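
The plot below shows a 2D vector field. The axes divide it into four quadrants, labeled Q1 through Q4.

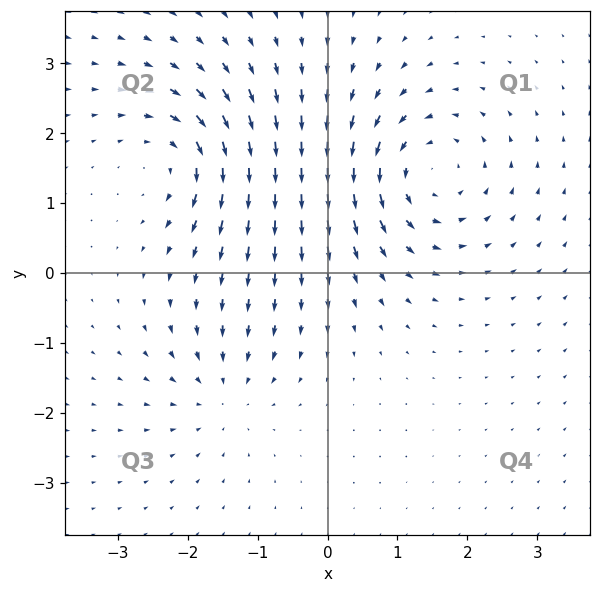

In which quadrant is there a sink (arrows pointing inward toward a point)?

Q3

The sink sits at approximately (-1.5, -1.7), which lies in quadrant Q3. The divergence there is about -3, negative as expected for a sink.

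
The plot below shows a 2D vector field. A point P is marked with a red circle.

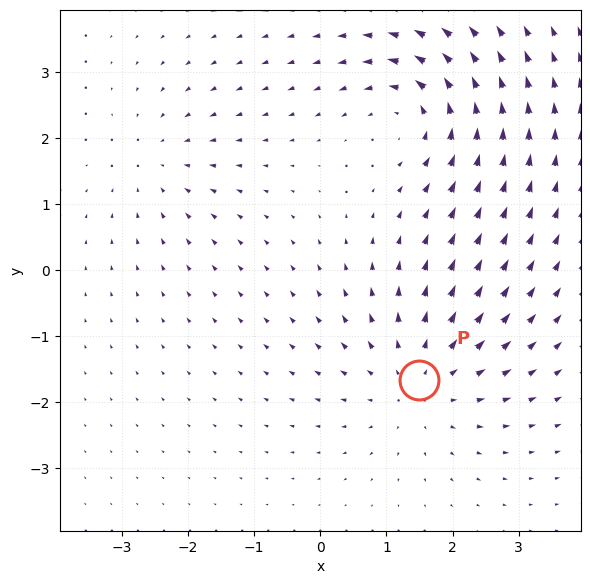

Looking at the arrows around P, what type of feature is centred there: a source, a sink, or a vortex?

At P (1.5, -1.7) the arrows spread outward. Divergence about +4, curl ≈0 — positive divergence with near-zero curl is a source.

source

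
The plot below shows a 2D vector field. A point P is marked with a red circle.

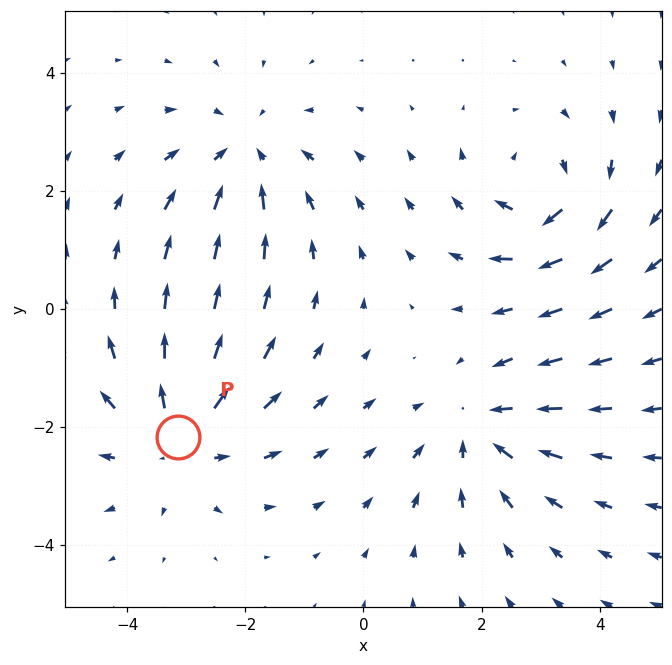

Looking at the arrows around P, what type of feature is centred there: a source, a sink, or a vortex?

source

At P (-3.1, -2.2) the arrows spread outward. Divergence about +4, curl ≈0 — positive divergence with near-zero curl is a source.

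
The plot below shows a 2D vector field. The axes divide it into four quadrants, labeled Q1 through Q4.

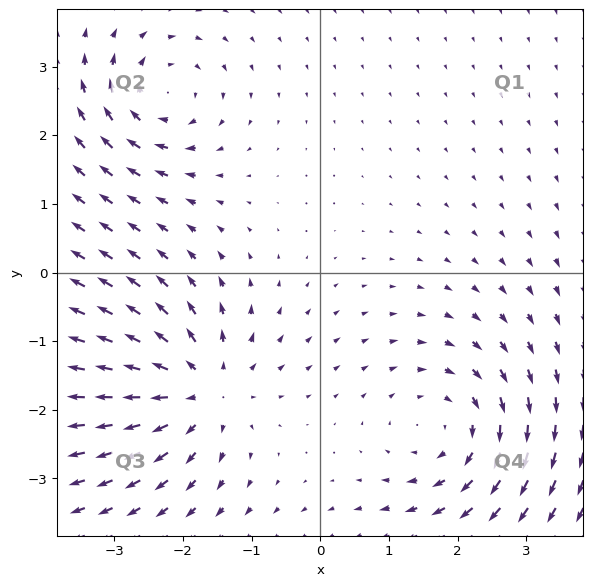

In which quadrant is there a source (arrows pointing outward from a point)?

Q3

The source sits at approximately (-1.7, -1.7), which lies in quadrant Q3. The divergence there is about +6, positive as expected for a source.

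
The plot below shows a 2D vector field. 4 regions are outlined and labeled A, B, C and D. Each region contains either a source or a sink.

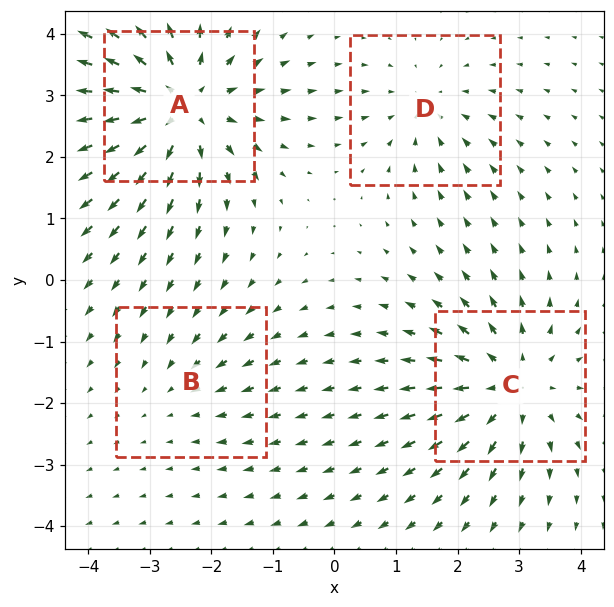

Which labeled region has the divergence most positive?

Divergence at each region's feature centre — A: about +6, B: about -2, C: about +5, D: about -3. Region A is most positive.

A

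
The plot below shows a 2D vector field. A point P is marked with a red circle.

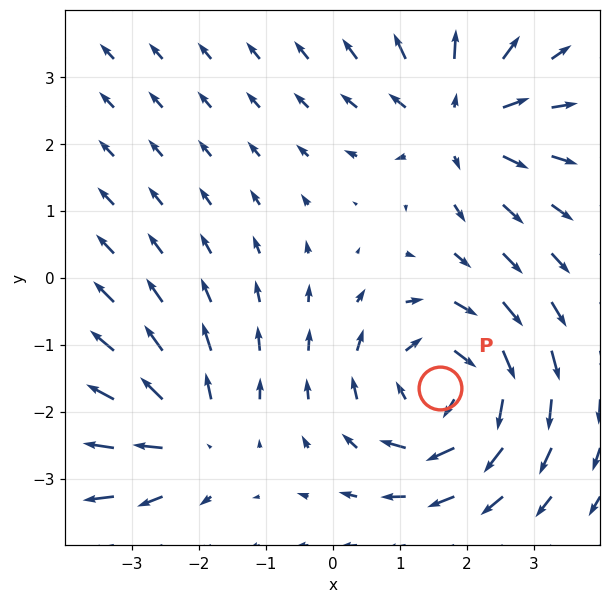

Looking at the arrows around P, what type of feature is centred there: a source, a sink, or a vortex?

vortex

At P (1.6, -1.7) the arrows circulate clockwise. Divergence ≈0, curl about -5 — near-zero divergence with nonzero curl is a vortex.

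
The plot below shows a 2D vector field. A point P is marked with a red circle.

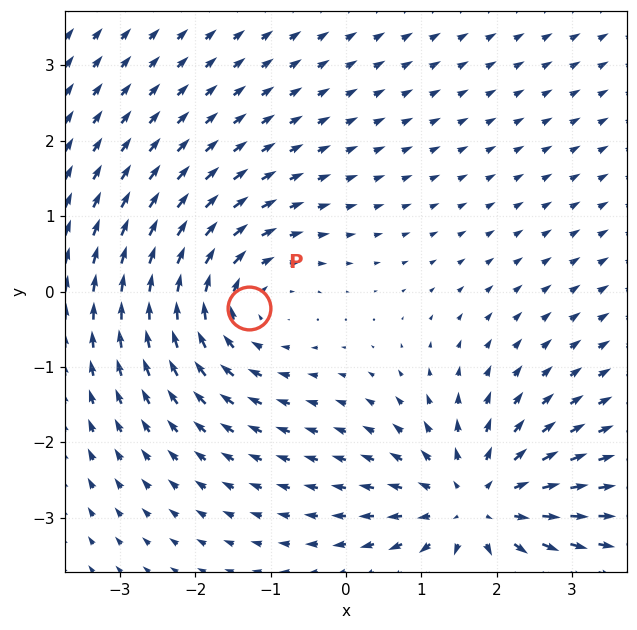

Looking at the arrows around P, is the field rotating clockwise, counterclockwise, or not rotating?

clockwise

Near P at (-1.3, -0.2) the arrows circulate clockwise. The curl (z-component) there is about -3; negative curl means clockwise rotation.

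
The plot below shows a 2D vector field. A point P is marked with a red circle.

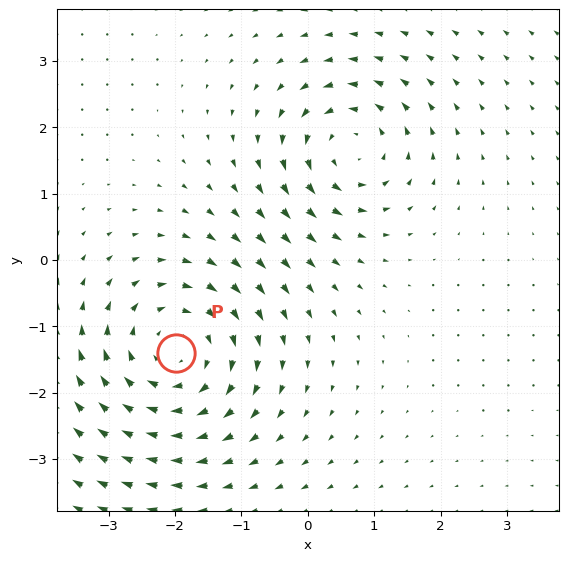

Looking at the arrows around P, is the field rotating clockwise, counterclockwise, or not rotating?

clockwise

Near P at (-2.0, -1.4) the arrows circulate clockwise. The curl (z-component) there is about -4; negative curl means clockwise rotation.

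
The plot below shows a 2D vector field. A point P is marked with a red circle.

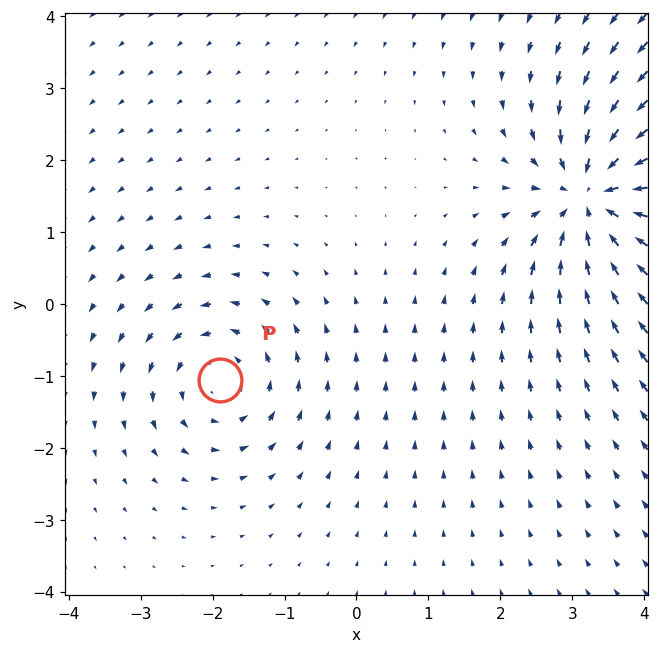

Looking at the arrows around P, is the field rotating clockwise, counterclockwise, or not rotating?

counterclockwise

Near P at (-1.9, -1.1) the arrows circulate counterclockwise. The curl (z-component) there is about +3; positive curl means counterclockwise rotation.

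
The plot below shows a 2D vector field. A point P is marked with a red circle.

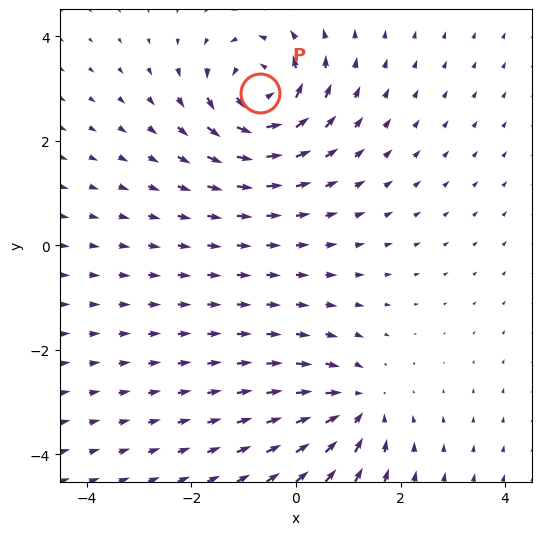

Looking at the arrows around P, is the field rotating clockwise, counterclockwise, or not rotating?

counterclockwise

Near P at (-0.7, 2.9) the arrows circulate counterclockwise. The curl (z-component) there is about +5; positive curl means counterclockwise rotation.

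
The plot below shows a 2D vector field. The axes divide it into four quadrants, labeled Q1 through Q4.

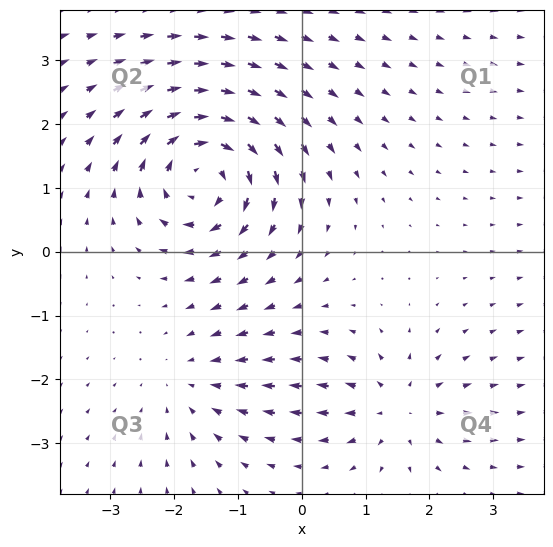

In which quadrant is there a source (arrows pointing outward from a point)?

Q4

The source sits at approximately (1.5, -2.5), which lies in quadrant Q4. The divergence there is about +4, positive as expected for a source.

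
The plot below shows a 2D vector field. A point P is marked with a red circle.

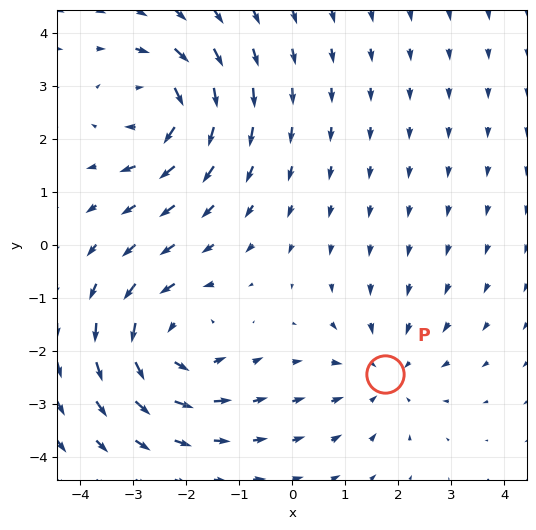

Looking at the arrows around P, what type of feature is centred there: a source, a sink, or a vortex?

sink

At P (1.7, -2.4) the arrows converge inward. Divergence about -3, curl ≈0 — negative divergence with near-zero curl is a sink.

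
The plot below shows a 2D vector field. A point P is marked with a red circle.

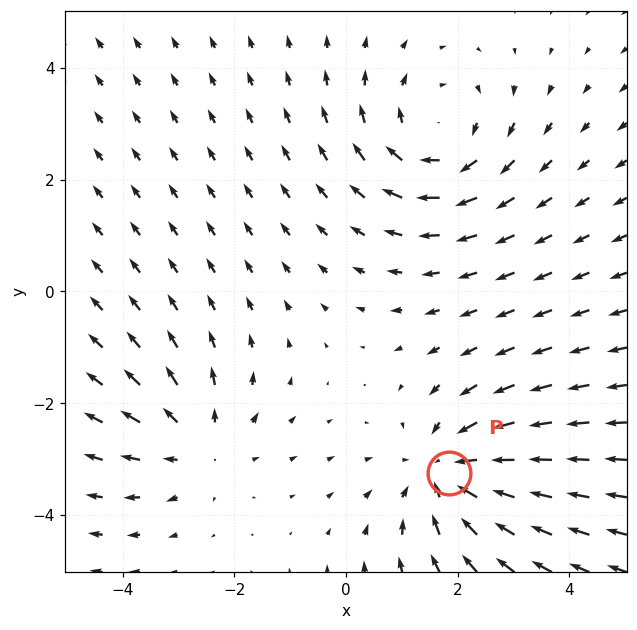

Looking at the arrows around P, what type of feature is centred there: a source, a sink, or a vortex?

sink

At P (1.8, -3.3) the arrows converge inward. Divergence about -4, curl ≈0 — negative divergence with near-zero curl is a sink.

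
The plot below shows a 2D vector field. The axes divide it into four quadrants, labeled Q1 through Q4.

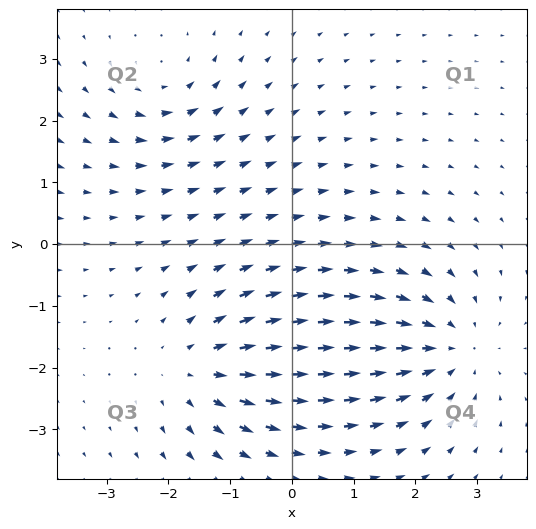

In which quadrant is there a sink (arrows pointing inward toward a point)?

The sink sits at approximately (2.6, -1.7), which lies in quadrant Q4. The divergence there is about -4, negative as expected for a sink.

Q4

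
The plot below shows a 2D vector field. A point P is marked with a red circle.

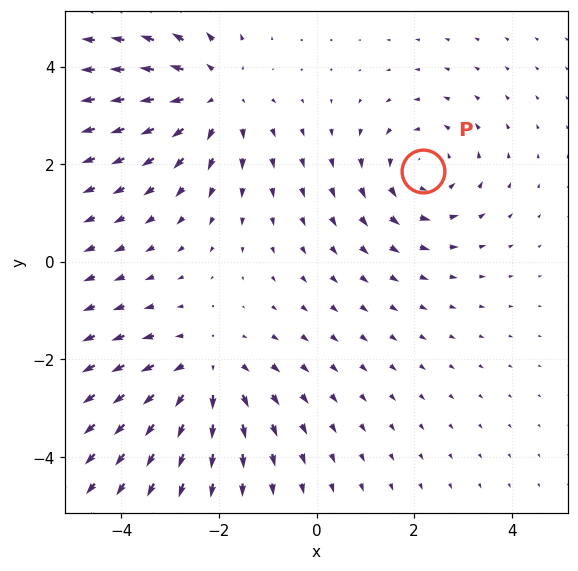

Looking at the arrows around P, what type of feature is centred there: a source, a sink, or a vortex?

At P (2.2, 1.9) the arrows circulate counterclockwise. Divergence ≈0, curl about +3 — near-zero divergence with nonzero curl is a vortex.

vortex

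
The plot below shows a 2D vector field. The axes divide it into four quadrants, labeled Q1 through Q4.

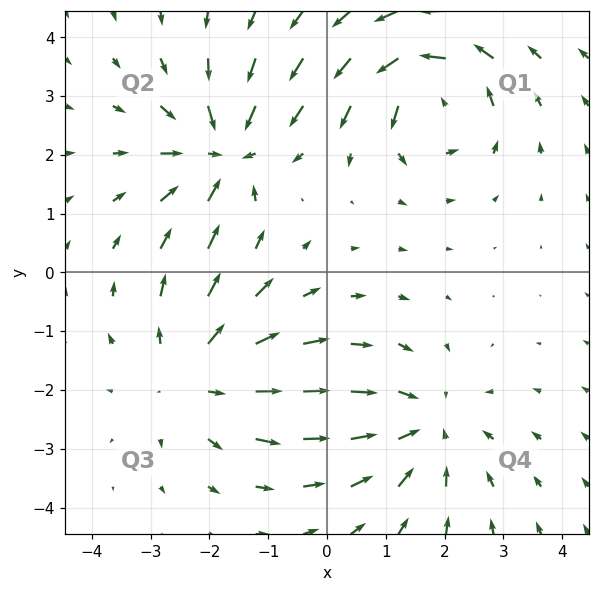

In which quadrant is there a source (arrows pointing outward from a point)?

Q3

The source sits at approximately (-2.2, -1.7), which lies in quadrant Q3. The divergence there is about +4, positive as expected for a source.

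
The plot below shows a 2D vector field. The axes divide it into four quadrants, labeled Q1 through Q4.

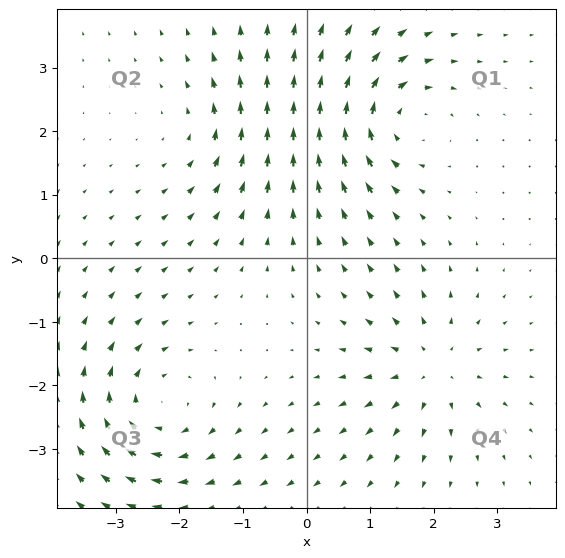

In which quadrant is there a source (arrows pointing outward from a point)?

Q4

The source sits at approximately (2.0, -1.7), which lies in quadrant Q4. The divergence there is about +5, positive as expected for a source.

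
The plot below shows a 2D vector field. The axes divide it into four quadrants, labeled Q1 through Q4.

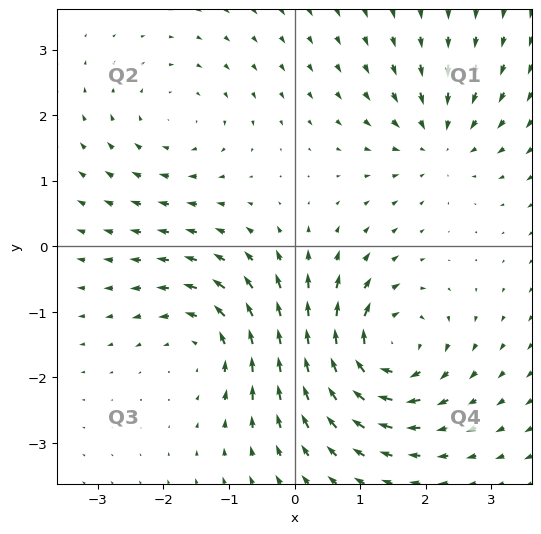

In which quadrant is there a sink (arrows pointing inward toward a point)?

Q1

The sink sits at approximately (2.2, 1.6), which lies in quadrant Q1. The divergence there is about -4, negative as expected for a sink.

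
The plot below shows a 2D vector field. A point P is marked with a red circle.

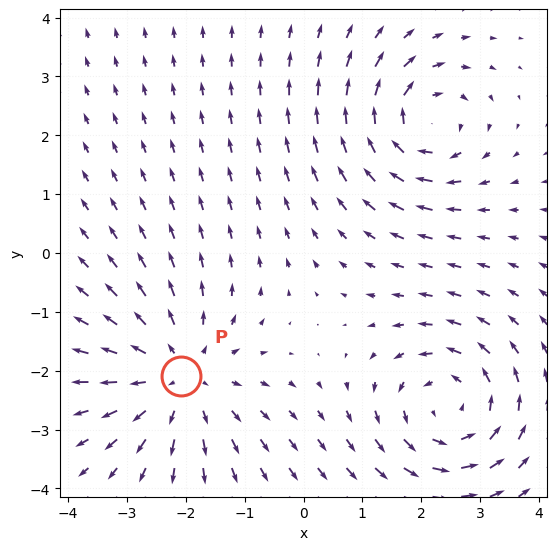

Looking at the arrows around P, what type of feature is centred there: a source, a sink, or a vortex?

source

At P (-2.1, -2.1) the arrows spread outward. Divergence about +4, curl ≈0 — positive divergence with near-zero curl is a source.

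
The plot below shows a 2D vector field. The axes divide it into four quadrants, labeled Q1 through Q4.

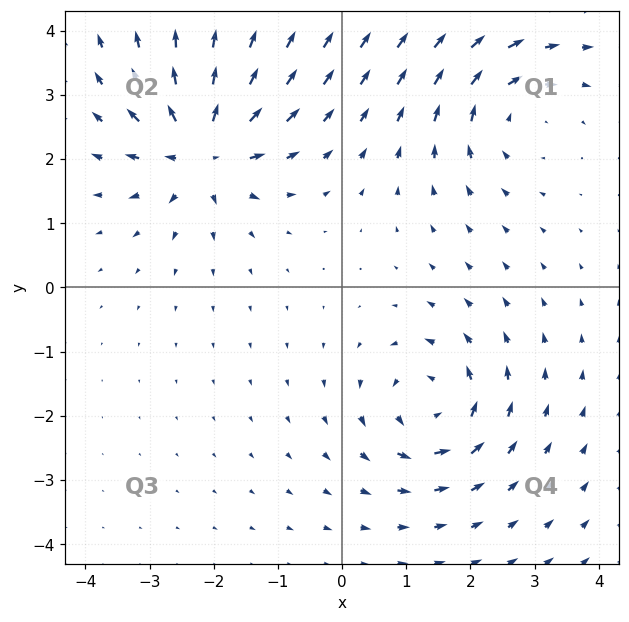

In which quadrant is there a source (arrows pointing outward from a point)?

Q2

The source sits at approximately (-2.2, 2.2), which lies in quadrant Q2. The divergence there is about +6, positive as expected for a source.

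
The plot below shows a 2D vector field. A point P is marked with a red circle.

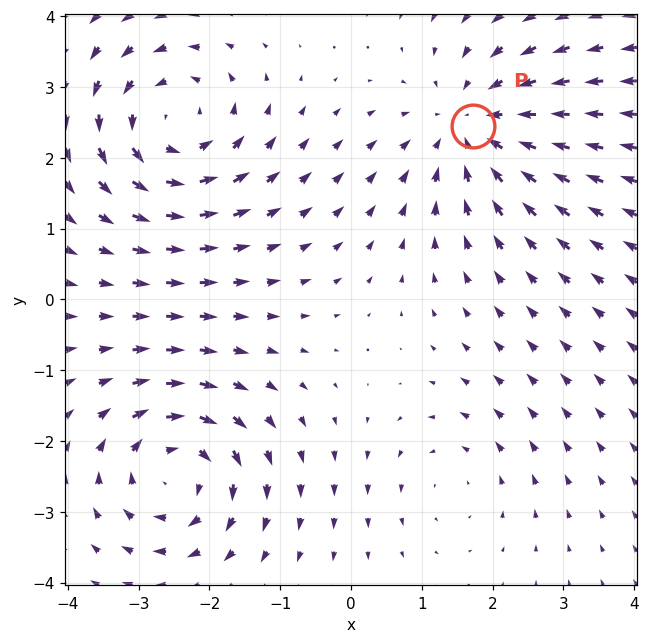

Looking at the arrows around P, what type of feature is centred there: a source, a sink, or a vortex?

At P (1.7, 2.4) the arrows converge inward. Divergence about -4, curl ≈0 — negative divergence with near-zero curl is a sink.

sink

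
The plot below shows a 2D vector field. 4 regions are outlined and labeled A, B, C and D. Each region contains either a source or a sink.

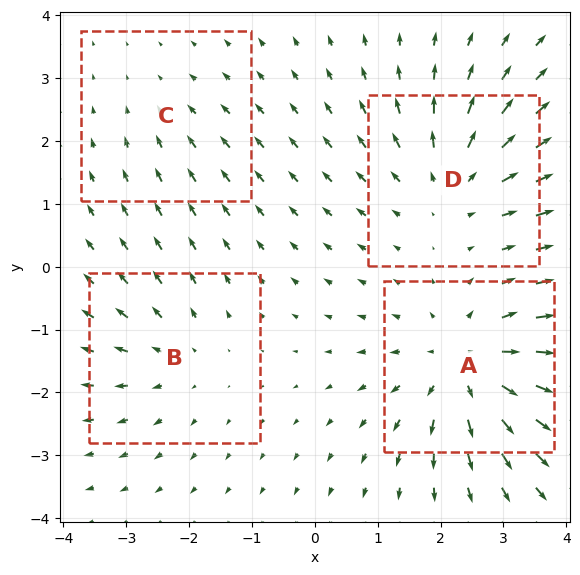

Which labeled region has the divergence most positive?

A

Divergence at each region's feature centre — A: about +6, B: about +3, C: about -2, D: about +4. Region A is most positive.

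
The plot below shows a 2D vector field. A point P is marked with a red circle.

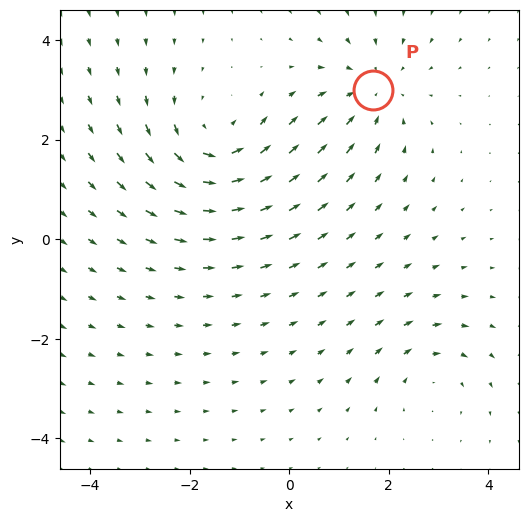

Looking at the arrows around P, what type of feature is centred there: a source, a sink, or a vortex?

sink

At P (1.7, 3.0) the arrows converge inward. Divergence about -3, curl ≈0 — negative divergence with near-zero curl is a sink.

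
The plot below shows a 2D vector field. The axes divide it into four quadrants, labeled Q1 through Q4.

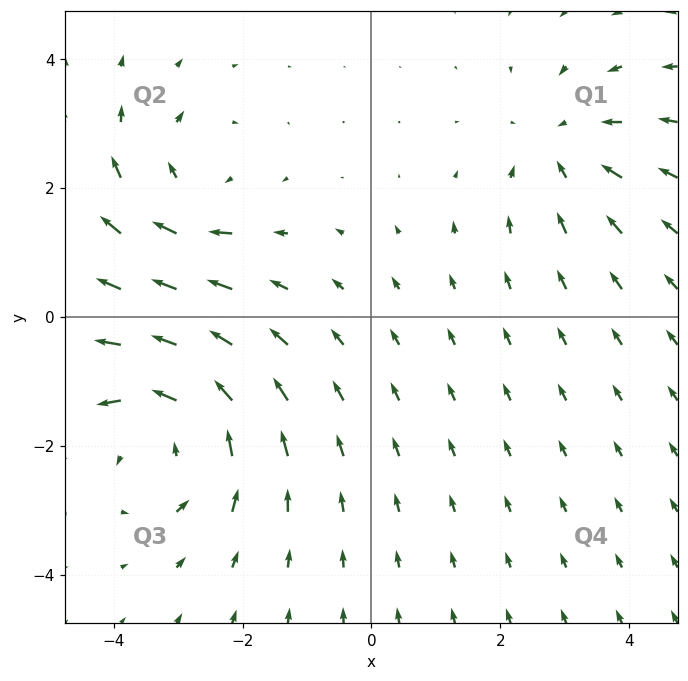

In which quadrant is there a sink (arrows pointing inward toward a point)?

Q1

The sink sits at approximately (3.0, 2.6), which lies in quadrant Q1. The divergence there is about -3, negative as expected for a sink.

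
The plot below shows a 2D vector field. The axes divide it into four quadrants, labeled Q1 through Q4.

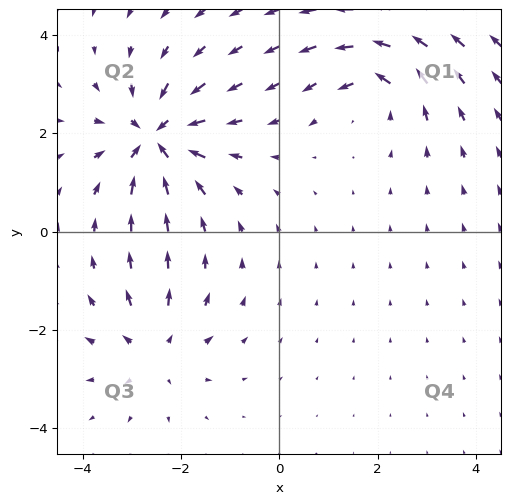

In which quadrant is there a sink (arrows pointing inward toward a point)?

The sink sits at approximately (-2.5, 1.9), which lies in quadrant Q2. The divergence there is about -6, negative as expected for a sink.

Q2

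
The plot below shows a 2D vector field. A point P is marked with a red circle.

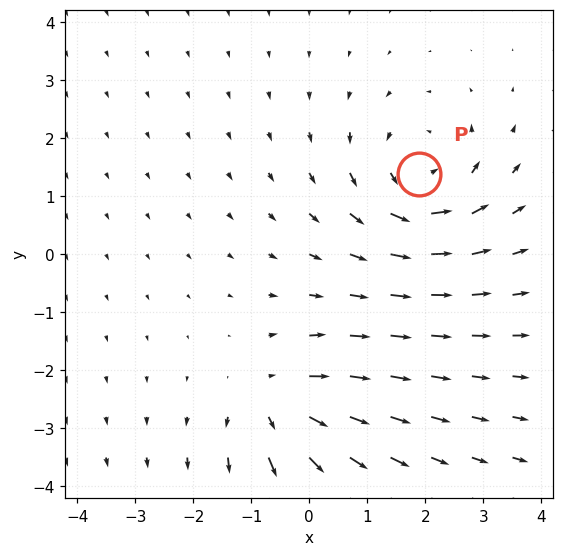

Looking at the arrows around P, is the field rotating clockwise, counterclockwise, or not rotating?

counterclockwise

Near P at (1.9, 1.4) the arrows circulate counterclockwise. The curl (z-component) there is about +5; positive curl means counterclockwise rotation.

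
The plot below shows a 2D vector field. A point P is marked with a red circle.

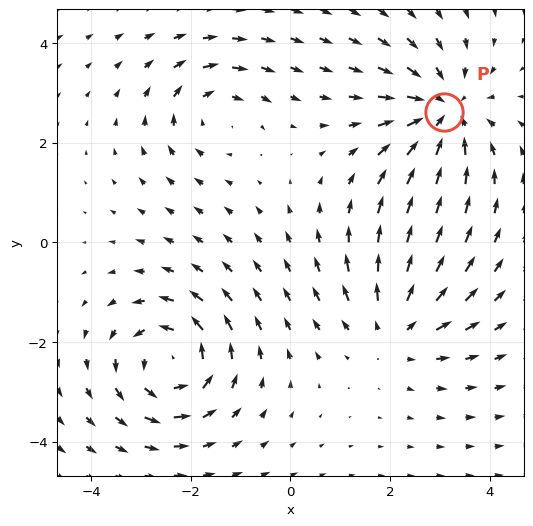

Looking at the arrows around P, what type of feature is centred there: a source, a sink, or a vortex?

At P (3.1, 2.6) the arrows converge inward. Divergence about -4, curl ≈0 — negative divergence with near-zero curl is a sink.

sink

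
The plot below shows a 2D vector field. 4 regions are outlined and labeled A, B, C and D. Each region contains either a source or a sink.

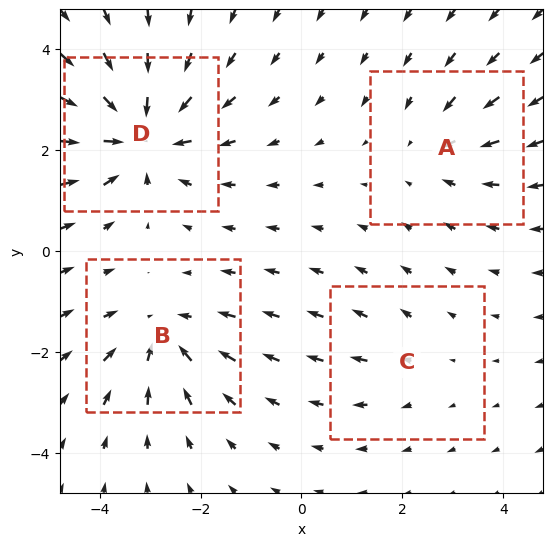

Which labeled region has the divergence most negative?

D

Divergence at each region's feature centre — A: about -3, B: about -5, C: about +2, D: about -7. Region D is most negative.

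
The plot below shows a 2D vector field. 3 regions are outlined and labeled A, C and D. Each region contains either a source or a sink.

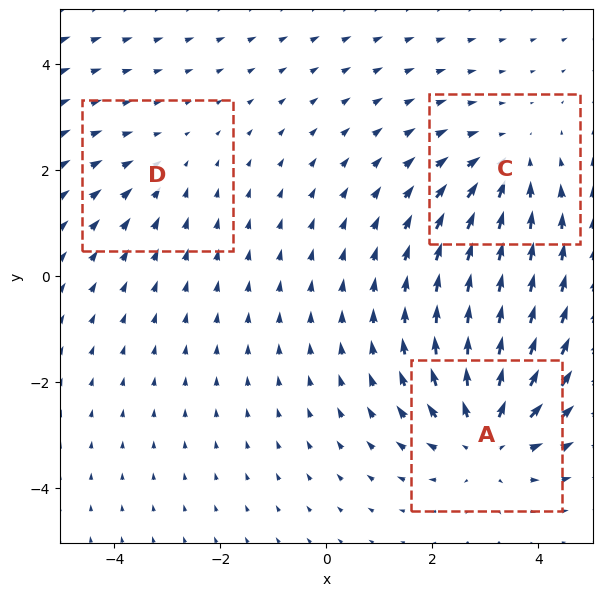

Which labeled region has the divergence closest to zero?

D

Divergence at each region's feature centre — A: about +4, C: about -3, D: about -2. Region D is closest to zero.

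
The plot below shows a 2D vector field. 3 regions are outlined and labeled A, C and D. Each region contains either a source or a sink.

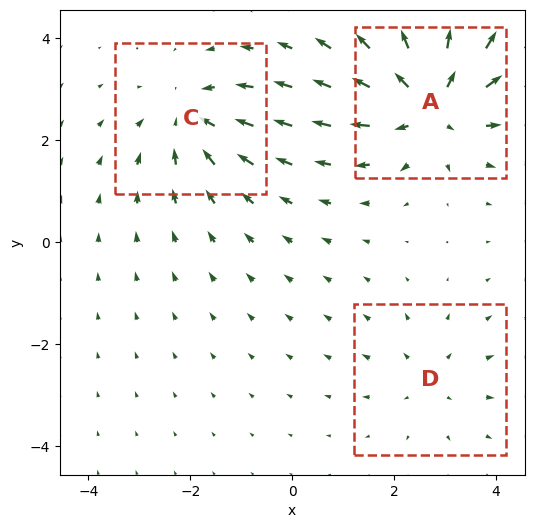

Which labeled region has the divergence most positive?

A

Divergence at each region's feature centre — A: about +5, C: about -3, D: about +2. Region A is most positive.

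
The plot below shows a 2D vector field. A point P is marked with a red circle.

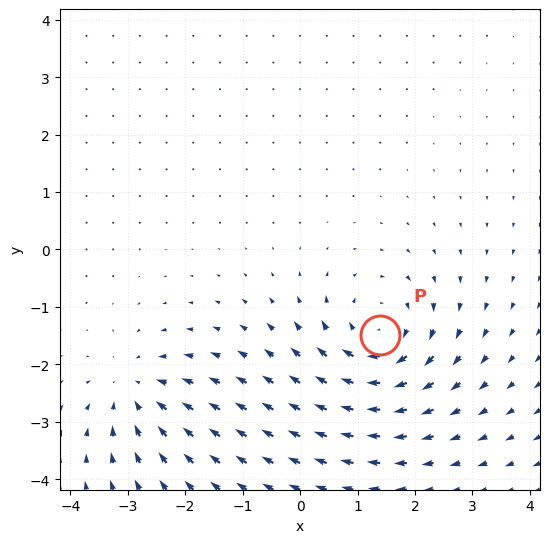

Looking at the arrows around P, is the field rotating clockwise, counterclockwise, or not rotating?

Near P at (1.4, -1.5) the arrows circulate clockwise. The curl (z-component) there is about -4; negative curl means clockwise rotation.

clockwise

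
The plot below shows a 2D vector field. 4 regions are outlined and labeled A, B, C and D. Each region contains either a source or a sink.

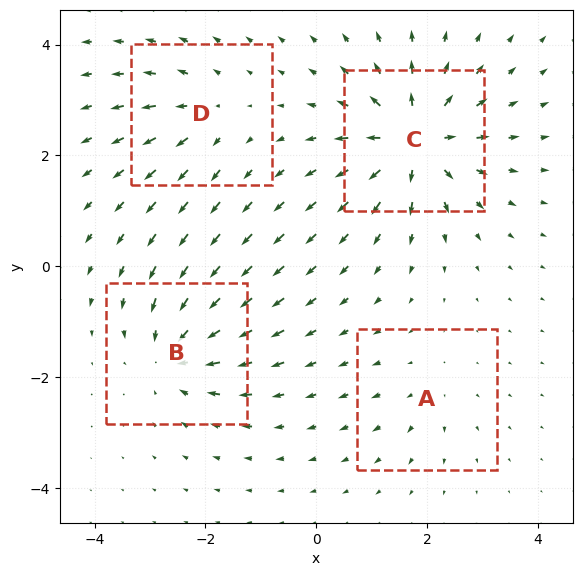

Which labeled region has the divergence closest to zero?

Divergence at each region's feature centre — A: about +3, B: about -6, C: about +8, D: about +4. Region A is closest to zero.

A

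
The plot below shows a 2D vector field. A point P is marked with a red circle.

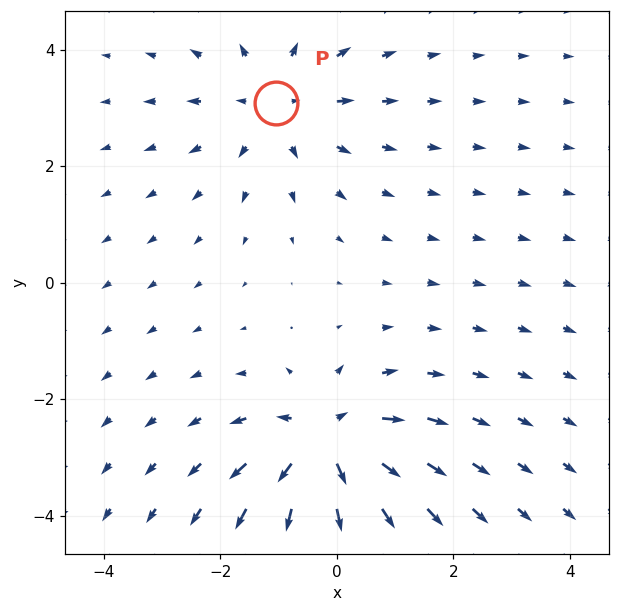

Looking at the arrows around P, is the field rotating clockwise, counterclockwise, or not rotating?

Near P at (-1.0, 3.1) the arrows show no circulation. The curl there is ≈0.

not rotating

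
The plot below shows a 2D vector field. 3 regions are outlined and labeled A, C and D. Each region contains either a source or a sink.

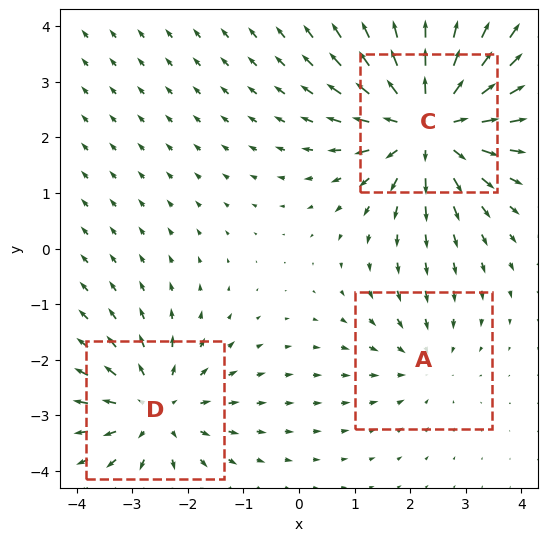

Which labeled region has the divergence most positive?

C

Divergence at each region's feature centre — A: about -2, C: about +5, D: about +3. Region C is most positive.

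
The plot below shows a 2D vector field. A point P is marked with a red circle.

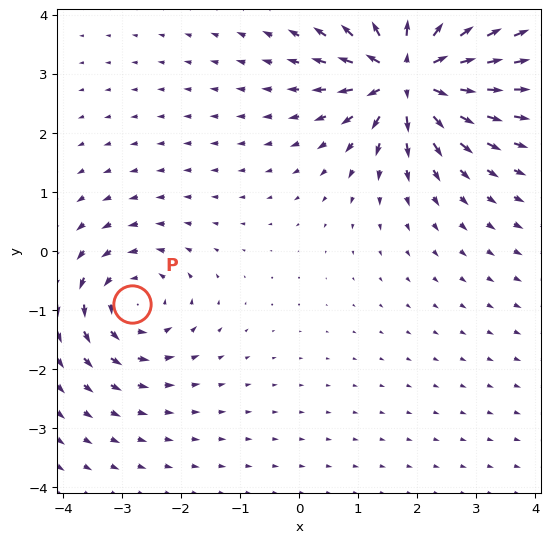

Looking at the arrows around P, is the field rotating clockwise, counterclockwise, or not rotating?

counterclockwise

Near P at (-2.8, -0.9) the arrows circulate counterclockwise. The curl (z-component) there is about +3; positive curl means counterclockwise rotation.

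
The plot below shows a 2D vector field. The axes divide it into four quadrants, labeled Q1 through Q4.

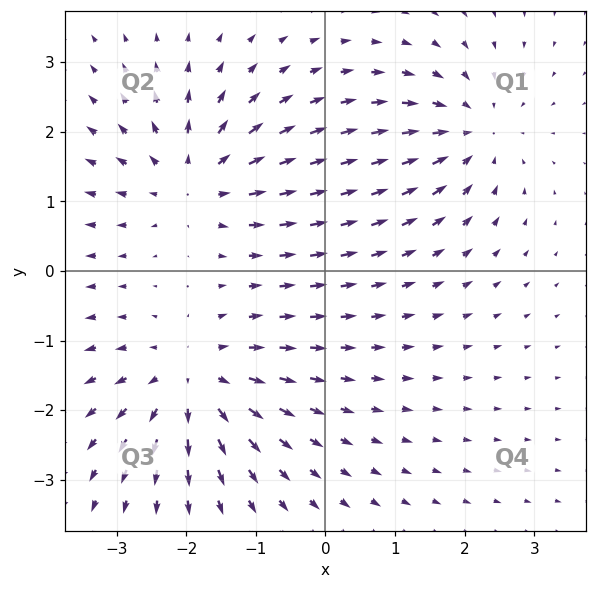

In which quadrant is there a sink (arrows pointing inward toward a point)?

Q1

The sink sits at approximately (2.1, 2.0), which lies in quadrant Q1. The divergence there is about -4, negative as expected for a sink.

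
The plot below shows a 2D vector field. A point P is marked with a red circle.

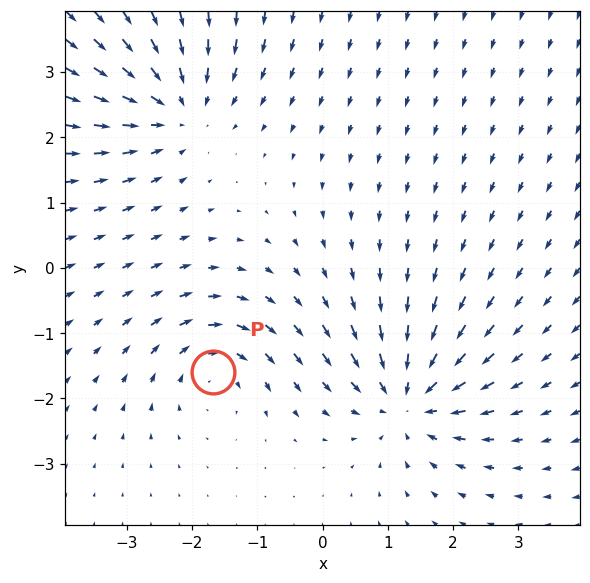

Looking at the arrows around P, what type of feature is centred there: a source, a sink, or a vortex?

vortex

At P (-1.7, -1.6) the arrows circulate clockwise. Divergence ≈0, curl about -4 — near-zero divergence with nonzero curl is a vortex.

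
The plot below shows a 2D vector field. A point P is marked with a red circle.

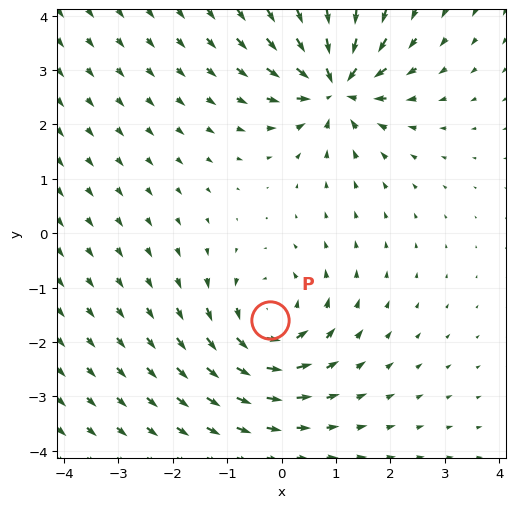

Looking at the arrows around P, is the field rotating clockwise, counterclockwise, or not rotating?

counterclockwise

Near P at (-0.2, -1.6) the arrows circulate counterclockwise. The curl (z-component) there is about +4; positive curl means counterclockwise rotation.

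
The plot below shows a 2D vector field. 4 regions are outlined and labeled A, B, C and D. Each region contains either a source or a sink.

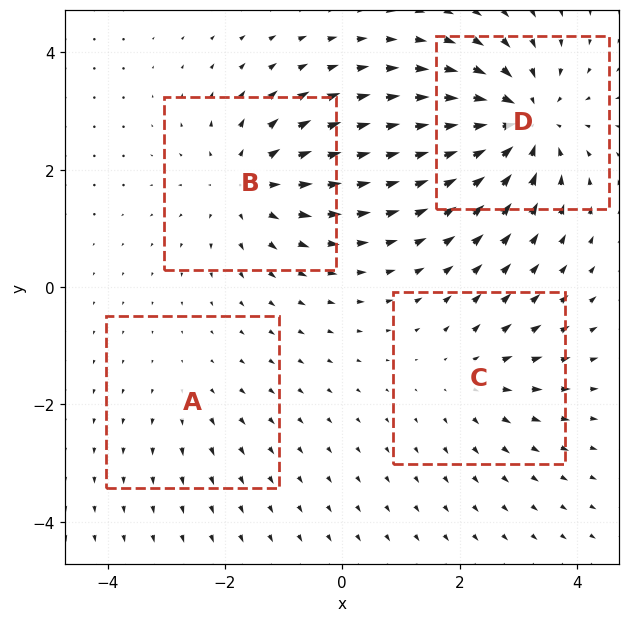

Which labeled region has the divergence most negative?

Divergence at each region's feature centre — A: about +2, B: about +5, C: about +3, D: about -7. Region D is most negative.

D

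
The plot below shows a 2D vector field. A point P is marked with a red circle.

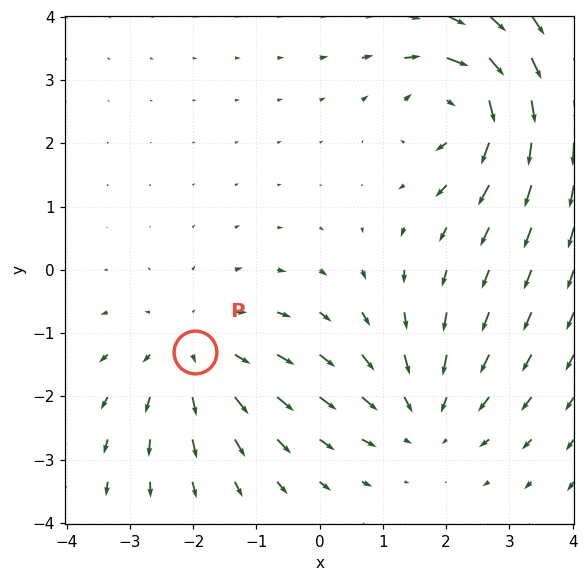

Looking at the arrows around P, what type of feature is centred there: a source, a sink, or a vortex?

source

At P (-2.0, -1.3) the arrows spread outward. Divergence about +3, curl ≈0 — positive divergence with near-zero curl is a source.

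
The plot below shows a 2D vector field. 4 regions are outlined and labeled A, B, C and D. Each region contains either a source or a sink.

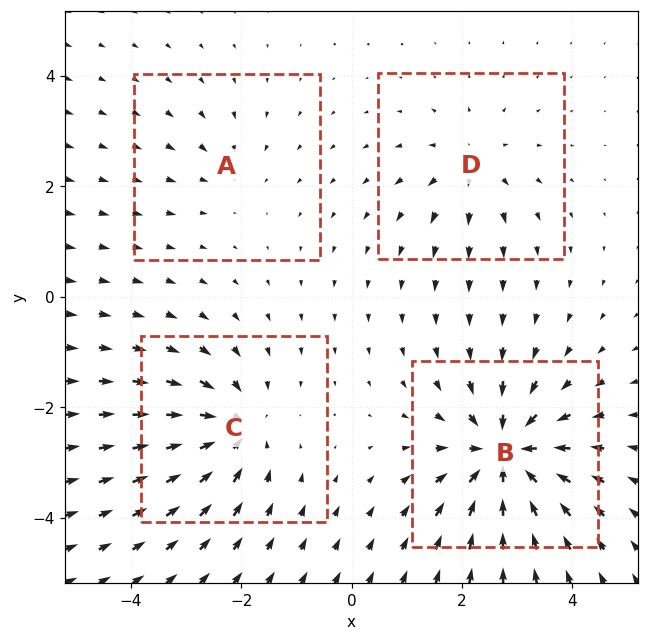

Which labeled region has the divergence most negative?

Divergence at each region's feature centre — A: about -2, B: about -8, C: about -6, D: about +4. Region B is most negative.

B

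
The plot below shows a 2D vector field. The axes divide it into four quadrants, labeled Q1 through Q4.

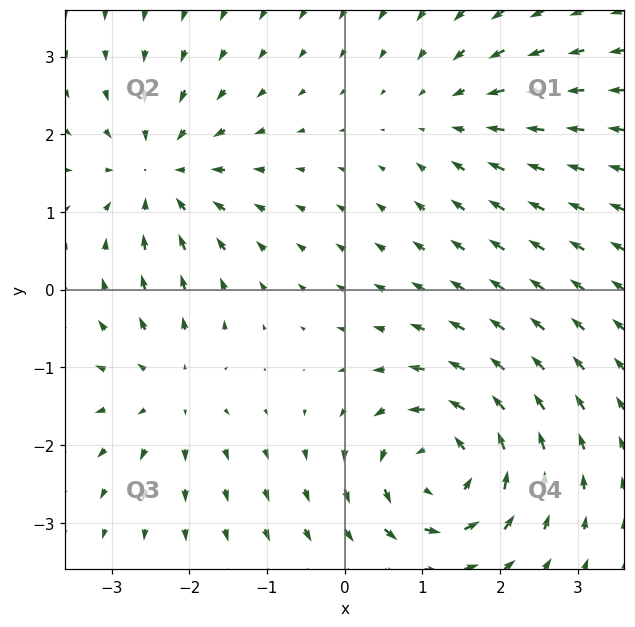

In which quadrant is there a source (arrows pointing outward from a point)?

The source sits at approximately (-2.2, -1.3), which lies in quadrant Q3. The divergence there is about +3, positive as expected for a source.

Q3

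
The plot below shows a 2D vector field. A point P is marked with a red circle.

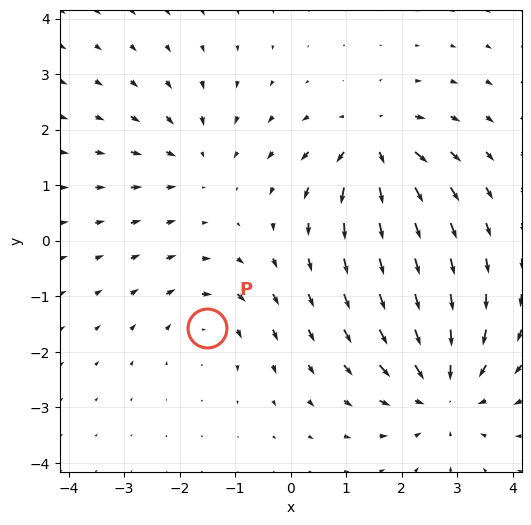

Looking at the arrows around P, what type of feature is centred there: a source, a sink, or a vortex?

vortex

At P (-1.5, -1.6) the arrows circulate clockwise. Divergence ≈0, curl about -3 — near-zero divergence with nonzero curl is a vortex.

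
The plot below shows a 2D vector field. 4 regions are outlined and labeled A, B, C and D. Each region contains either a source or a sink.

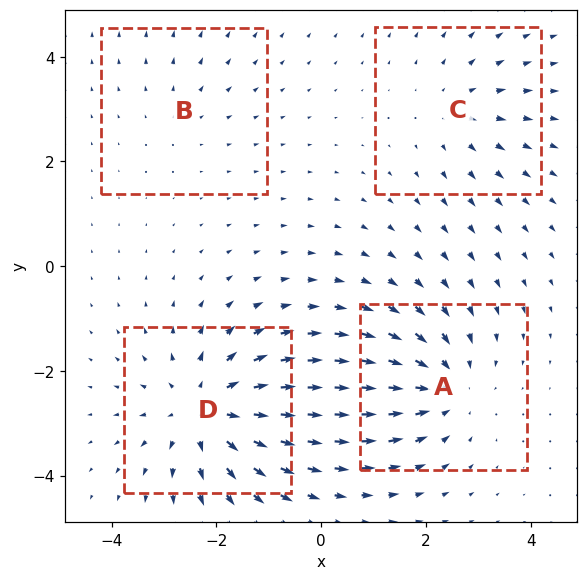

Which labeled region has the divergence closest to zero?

B

Divergence at each region's feature centre — A: about -5, B: about +2, C: about +3, D: about +6. Region B is closest to zero.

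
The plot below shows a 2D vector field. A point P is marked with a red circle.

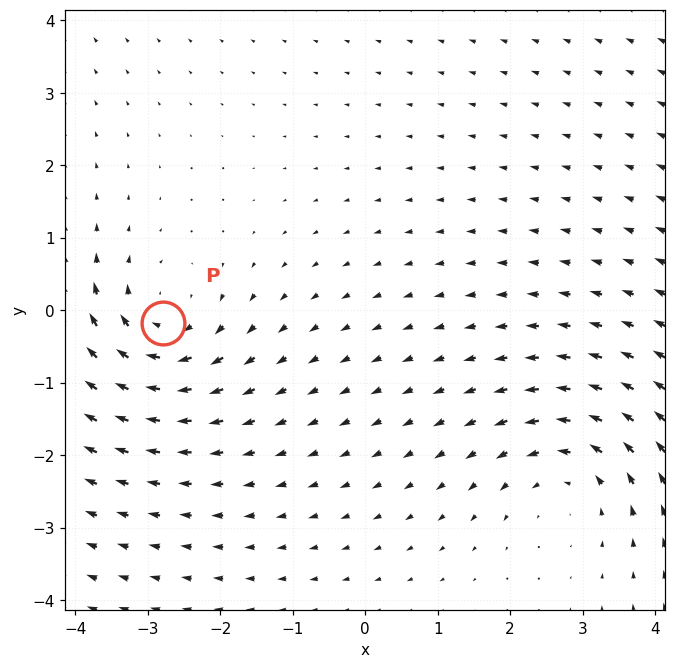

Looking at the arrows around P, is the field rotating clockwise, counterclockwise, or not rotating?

clockwise

Near P at (-2.8, -0.2) the arrows circulate clockwise. The curl (z-component) there is about -4; negative curl means clockwise rotation.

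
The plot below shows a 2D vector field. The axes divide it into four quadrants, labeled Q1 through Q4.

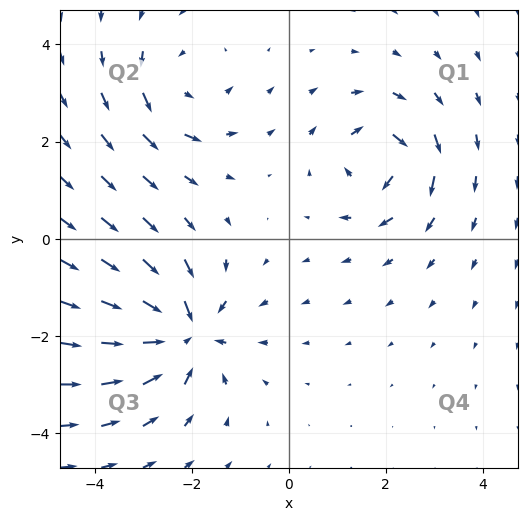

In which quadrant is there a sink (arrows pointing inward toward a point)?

Q3

The sink sits at approximately (-2.2, -1.9), which lies in quadrant Q3. The divergence there is about -6, negative as expected for a sink.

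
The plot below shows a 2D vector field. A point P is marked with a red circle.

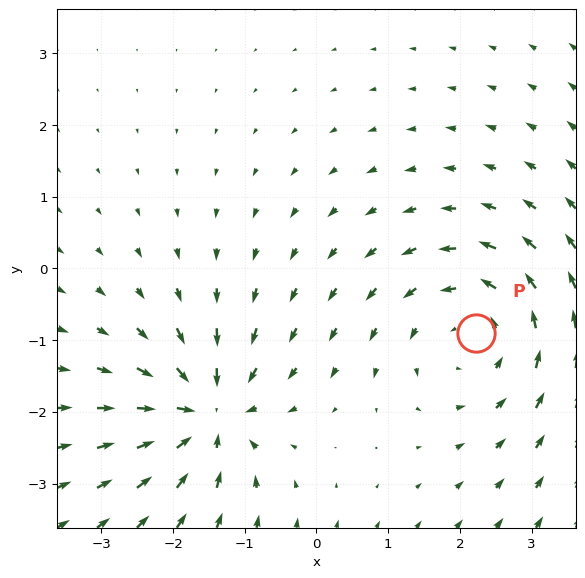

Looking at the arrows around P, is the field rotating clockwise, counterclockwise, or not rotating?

Near P at (2.2, -0.9) the arrows circulate counterclockwise. The curl (z-component) there is about +3; positive curl means counterclockwise rotation.

counterclockwise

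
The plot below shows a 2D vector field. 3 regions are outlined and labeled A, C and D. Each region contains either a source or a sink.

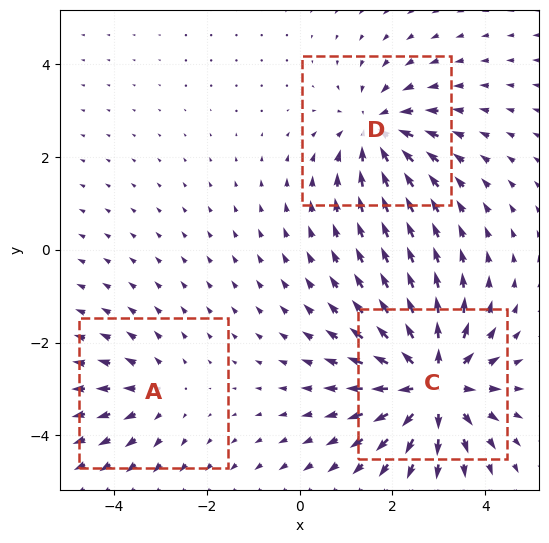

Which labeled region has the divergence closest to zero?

Divergence at each region's feature centre — A: about +2, C: about +5, D: about -3. Region A is closest to zero.

A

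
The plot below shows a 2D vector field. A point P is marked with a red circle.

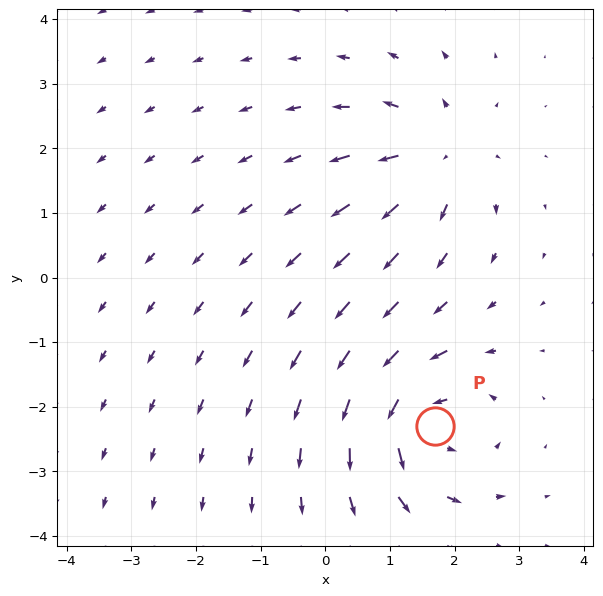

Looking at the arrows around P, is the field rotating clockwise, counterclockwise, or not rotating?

Near P at (1.7, -2.3) the arrows circulate counterclockwise. The curl (z-component) there is about +5; positive curl means counterclockwise rotation.

counterclockwise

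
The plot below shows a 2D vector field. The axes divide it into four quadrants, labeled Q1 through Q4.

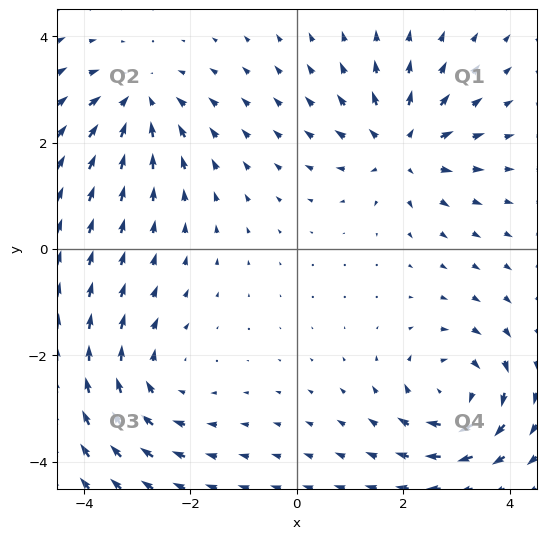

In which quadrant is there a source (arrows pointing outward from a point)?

The source sits at approximately (2.0, 1.9), which lies in quadrant Q1. The divergence there is about +6, positive as expected for a source.

Q1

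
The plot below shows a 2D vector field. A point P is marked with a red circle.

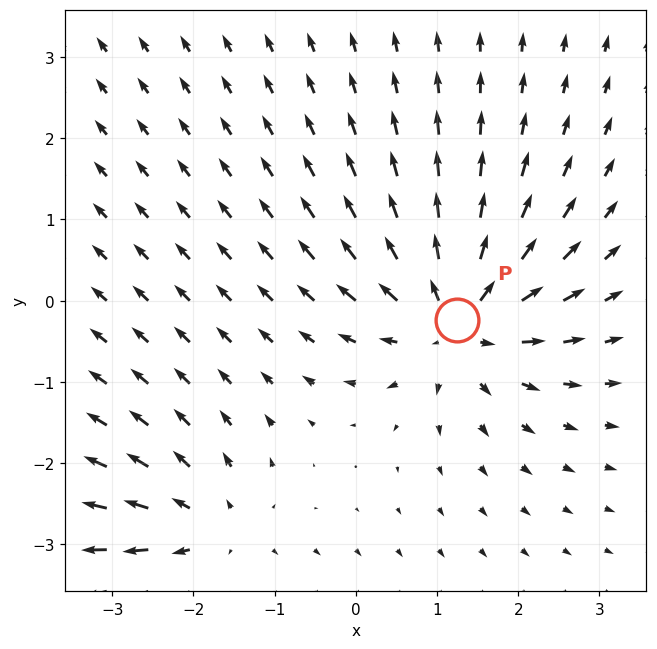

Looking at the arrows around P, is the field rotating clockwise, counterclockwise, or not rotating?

not rotating

Near P at (1.2, -0.2) the arrows show no circulation. The curl there is ≈0.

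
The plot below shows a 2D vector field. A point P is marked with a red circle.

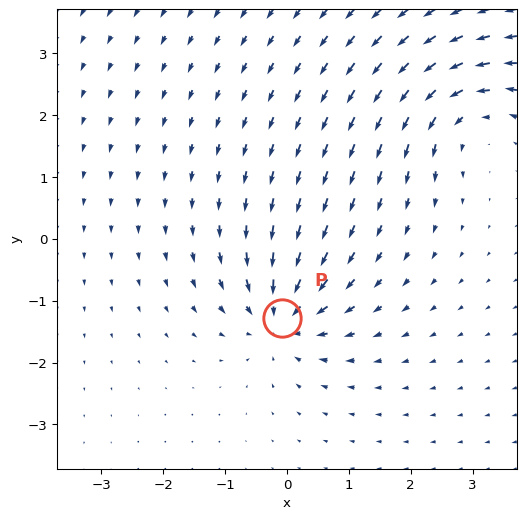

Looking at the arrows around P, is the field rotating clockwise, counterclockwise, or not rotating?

Near P at (-0.1, -1.3) the arrows show no circulation. The curl there is ≈0.

not rotating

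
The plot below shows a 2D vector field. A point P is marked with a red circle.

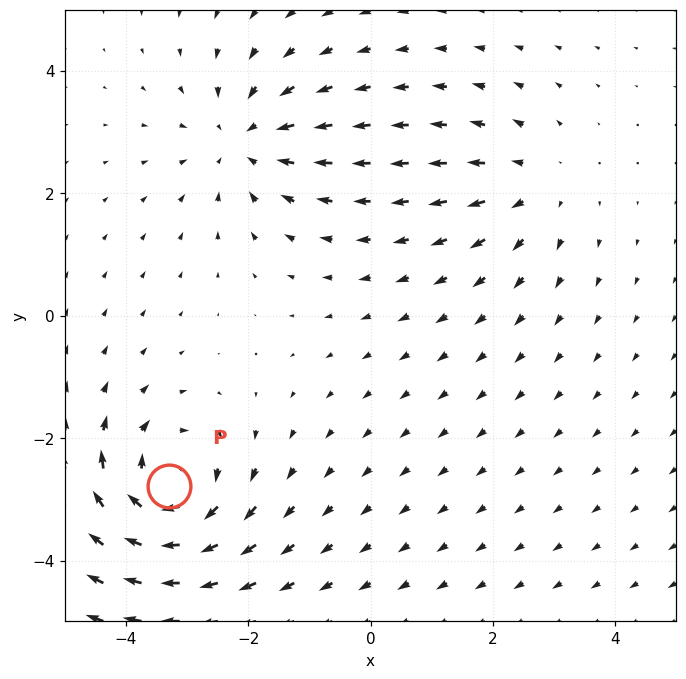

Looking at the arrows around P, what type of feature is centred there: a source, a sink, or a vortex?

vortex

At P (-3.3, -2.8) the arrows circulate clockwise. Divergence ≈0, curl about -5 — near-zero divergence with nonzero curl is a vortex.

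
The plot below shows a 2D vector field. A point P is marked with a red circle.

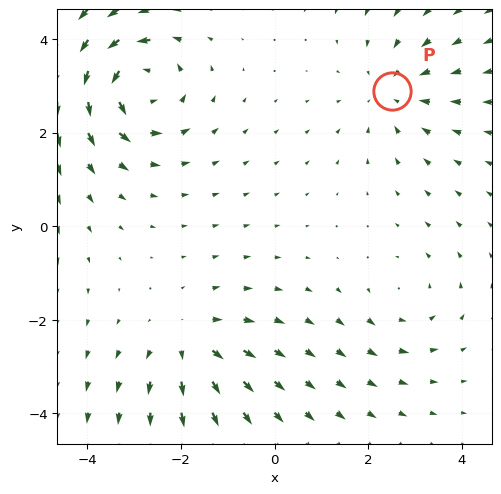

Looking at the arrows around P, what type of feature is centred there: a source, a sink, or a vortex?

sink

At P (2.5, 2.9) the arrows converge inward. Divergence about -3, curl ≈0 — negative divergence with near-zero curl is a sink.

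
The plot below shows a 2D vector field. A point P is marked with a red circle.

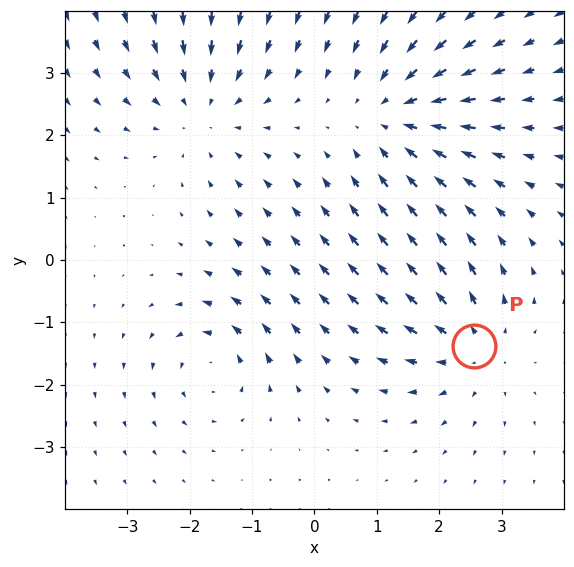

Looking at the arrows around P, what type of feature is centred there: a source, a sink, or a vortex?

At P (2.6, -1.4) the arrows spread outward. Divergence about +4, curl ≈0 — positive divergence with near-zero curl is a source.

source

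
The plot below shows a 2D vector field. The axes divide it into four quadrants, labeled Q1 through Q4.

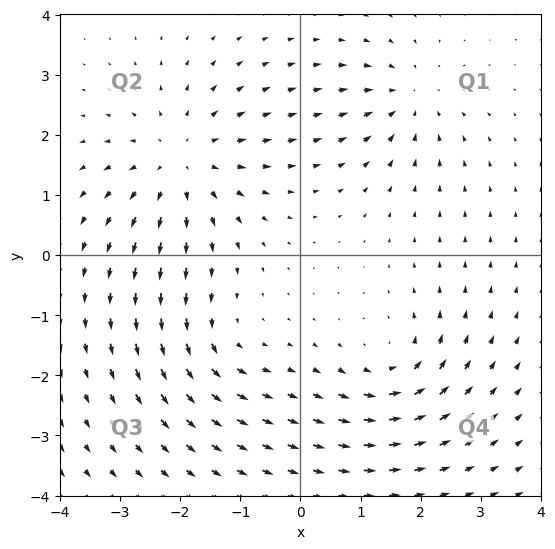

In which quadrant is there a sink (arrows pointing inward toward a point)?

The sink sits at approximately (1.8, 2.6), which lies in quadrant Q1. The divergence there is about -4, negative as expected for a sink.

Q1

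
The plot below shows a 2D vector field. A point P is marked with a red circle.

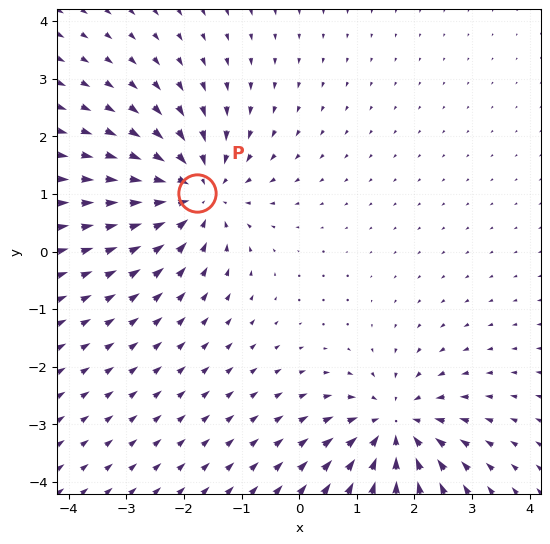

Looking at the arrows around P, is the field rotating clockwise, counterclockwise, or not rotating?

Near P at (-1.8, 1.0) the arrows show no circulation. The curl there is ≈0.

not rotating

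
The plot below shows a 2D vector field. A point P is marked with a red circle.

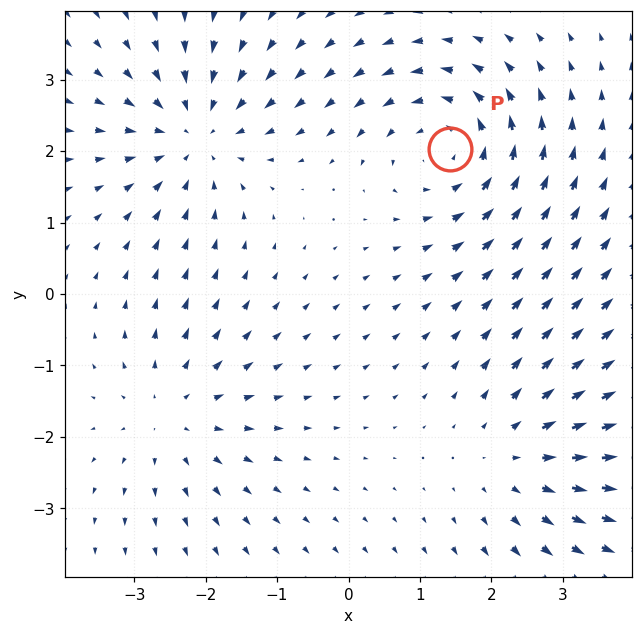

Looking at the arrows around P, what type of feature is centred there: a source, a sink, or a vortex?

At P (1.4, 2.0) the arrows circulate counterclockwise. Divergence ≈0, curl about +5 — near-zero divergence with nonzero curl is a vortex.

vortex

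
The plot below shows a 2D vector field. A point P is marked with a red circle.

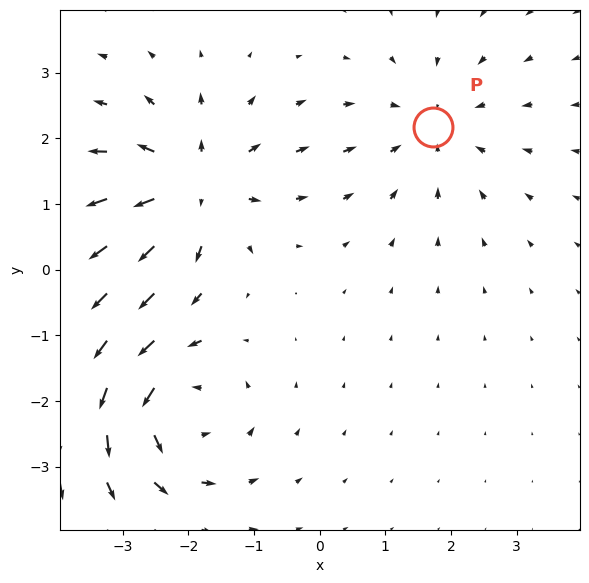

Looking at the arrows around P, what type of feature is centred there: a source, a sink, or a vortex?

sink

At P (1.7, 2.2) the arrows converge inward. Divergence about -3, curl ≈0 — negative divergence with near-zero curl is a sink.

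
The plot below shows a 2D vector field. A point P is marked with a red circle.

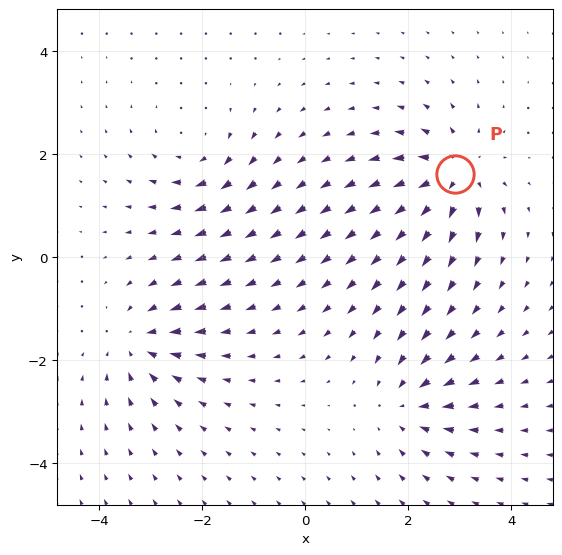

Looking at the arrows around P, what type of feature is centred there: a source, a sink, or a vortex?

source

At P (2.9, 1.6) the arrows spread outward. Divergence about +7, curl ≈0 — positive divergence with near-zero curl is a source.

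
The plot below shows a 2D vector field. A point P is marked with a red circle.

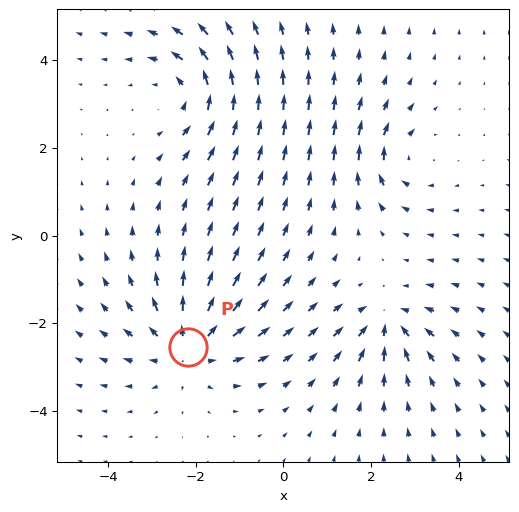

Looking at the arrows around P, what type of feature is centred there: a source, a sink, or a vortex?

At P (-2.2, -2.5) the arrows spread outward. Divergence about +4, curl ≈0 — positive divergence with near-zero curl is a source.

source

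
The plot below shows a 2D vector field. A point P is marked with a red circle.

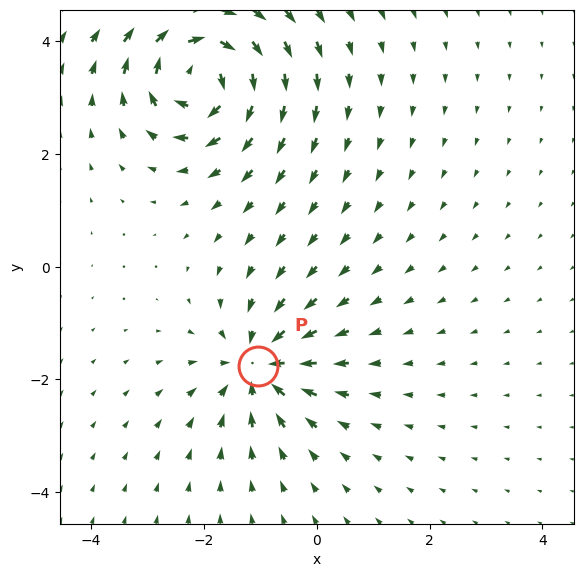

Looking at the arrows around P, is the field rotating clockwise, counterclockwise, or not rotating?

Near P at (-1.0, -1.8) the arrows show no circulation. The curl there is ≈0.

not rotating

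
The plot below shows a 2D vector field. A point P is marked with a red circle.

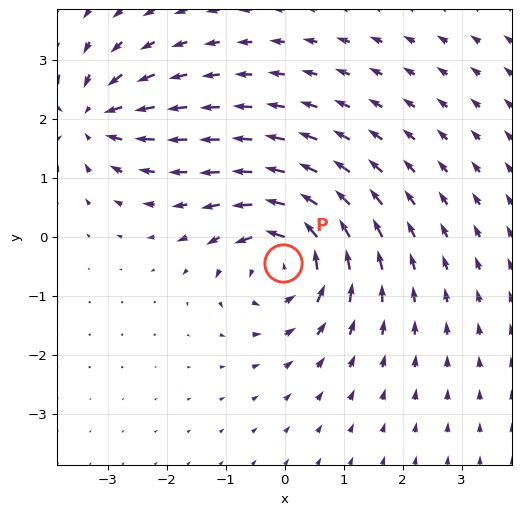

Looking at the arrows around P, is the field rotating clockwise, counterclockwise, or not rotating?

counterclockwise

Near P at (-0.0, -0.4) the arrows circulate counterclockwise. The curl (z-component) there is about +6; positive curl means counterclockwise rotation.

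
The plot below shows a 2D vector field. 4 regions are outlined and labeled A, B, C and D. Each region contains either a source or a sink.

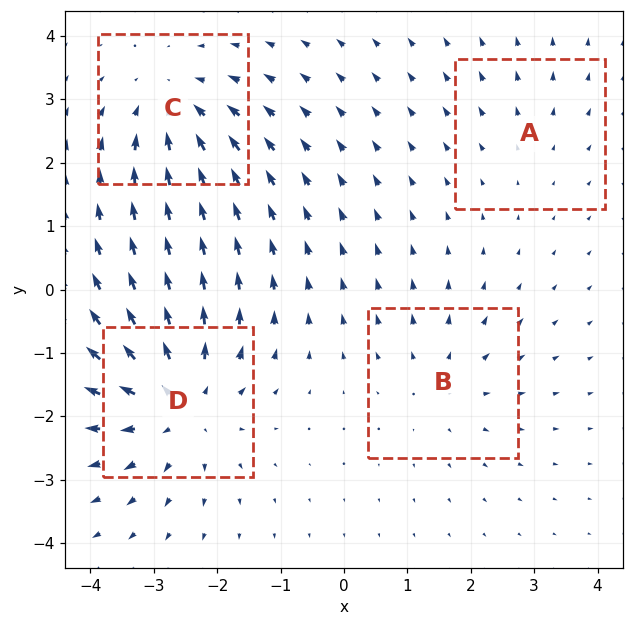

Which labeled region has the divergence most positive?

Divergence at each region's feature centre — A: about +2, B: about +3, C: about -5, D: about +6. Region D is most positive.

D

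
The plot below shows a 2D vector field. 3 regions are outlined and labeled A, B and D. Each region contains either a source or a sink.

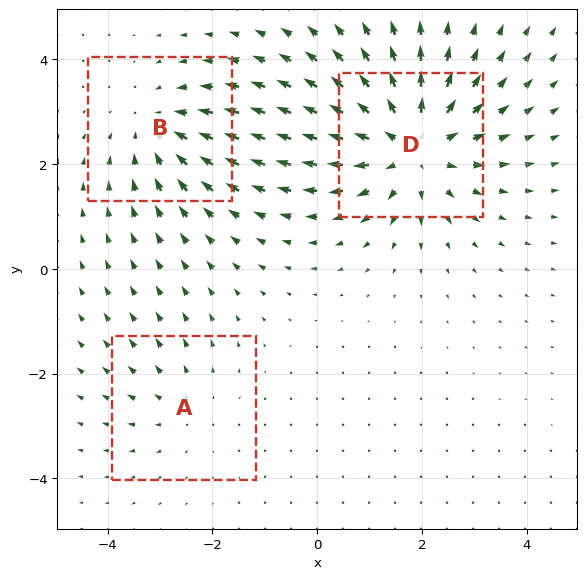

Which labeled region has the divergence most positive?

Divergence at each region's feature centre — A: about +2, B: about -3, D: about +5. Region D is most positive.

D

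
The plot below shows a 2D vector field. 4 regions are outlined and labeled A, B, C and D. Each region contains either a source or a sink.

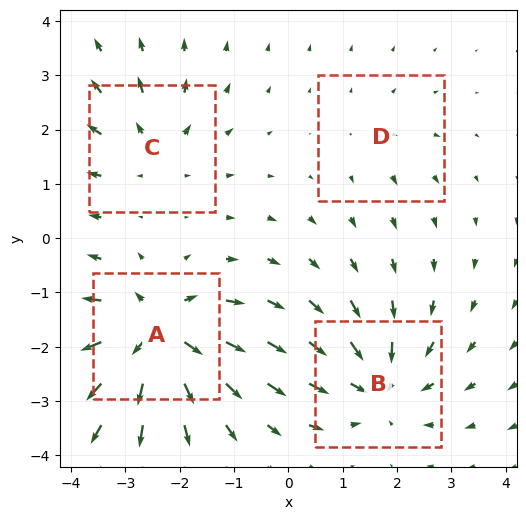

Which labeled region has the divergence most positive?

A

Divergence at each region's feature centre — A: about +7, B: about -6, C: about +4, D: about +2. Region A is most positive.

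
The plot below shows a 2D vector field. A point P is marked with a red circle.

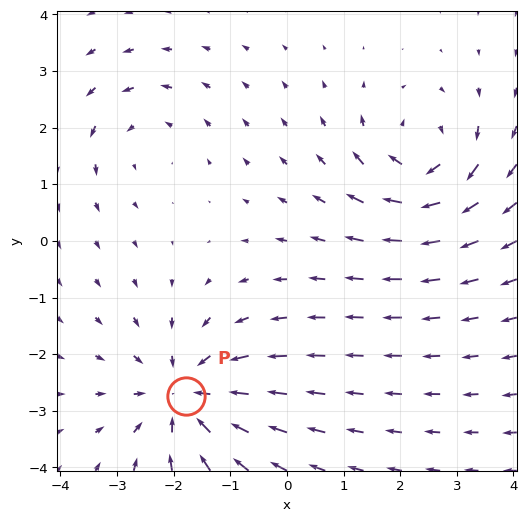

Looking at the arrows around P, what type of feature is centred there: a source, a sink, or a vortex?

sink

At P (-1.8, -2.7) the arrows converge inward. Divergence about -5, curl ≈0 — negative divergence with near-zero curl is a sink.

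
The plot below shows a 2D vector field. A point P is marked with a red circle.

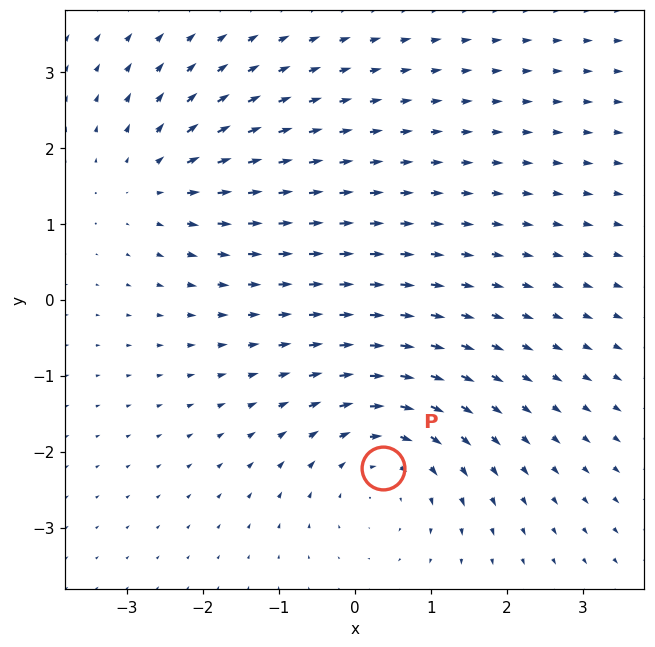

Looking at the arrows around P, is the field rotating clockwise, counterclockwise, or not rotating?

Near P at (0.4, -2.2) the arrows circulate clockwise. The curl (z-component) there is about -3; negative curl means clockwise rotation.

clockwise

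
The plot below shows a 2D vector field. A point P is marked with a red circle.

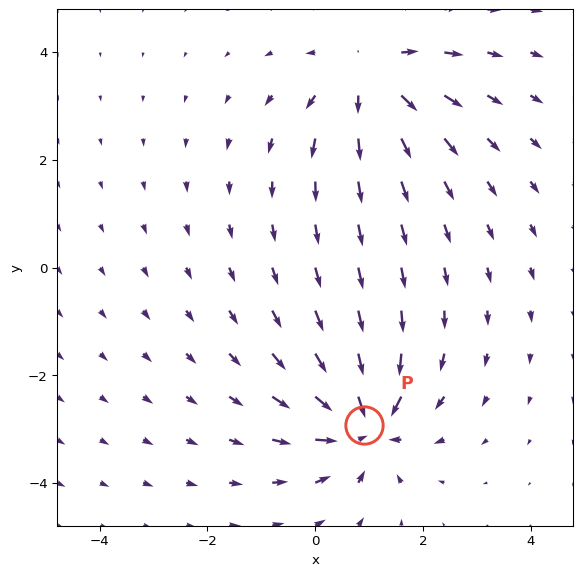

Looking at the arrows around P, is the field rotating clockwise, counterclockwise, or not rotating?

not rotating

Near P at (0.9, -2.9) the arrows show no circulation. The curl there is ≈0.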